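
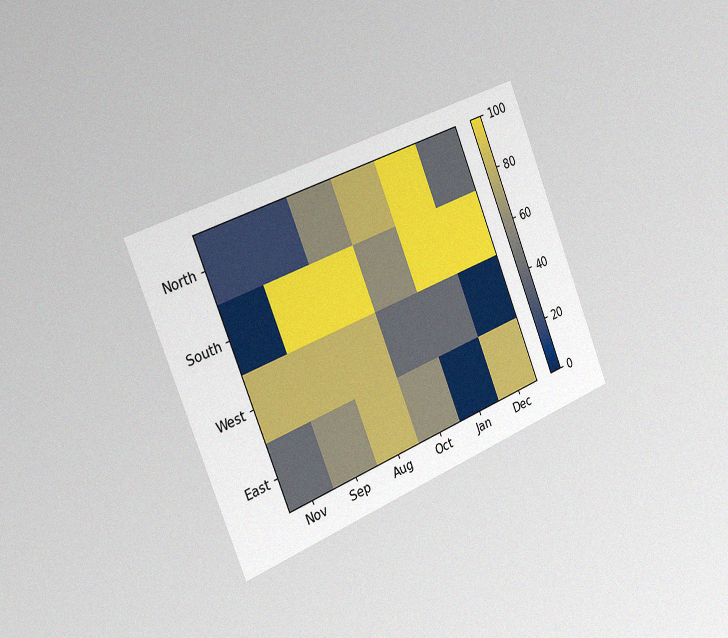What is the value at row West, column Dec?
The chart is tilted about 22° counter-clockwise and viewed slightly from the left, with some photo noise. Matching cell (West, Dec) against the colorbar gives 0.

0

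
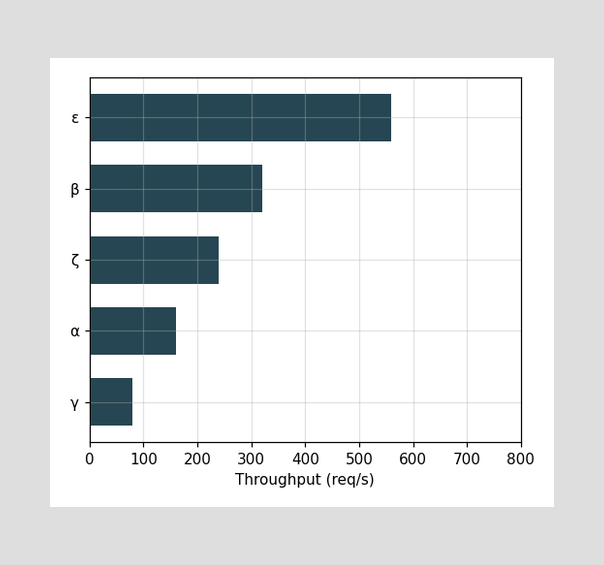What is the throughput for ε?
560req/s

Reading along the chart's x-axis, the ε bar reaches 560req/s.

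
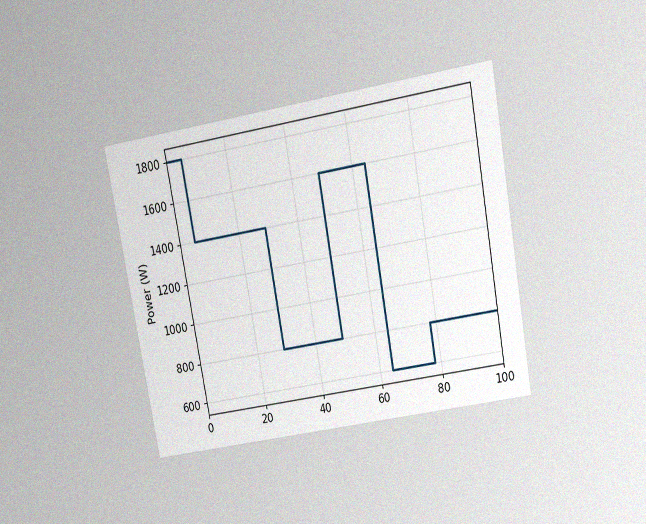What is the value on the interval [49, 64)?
1600W

The chart is tilted about 10° counter-clockwise and viewed slightly from above, with some photo noise. On [49, 64) the step sits at 1600W.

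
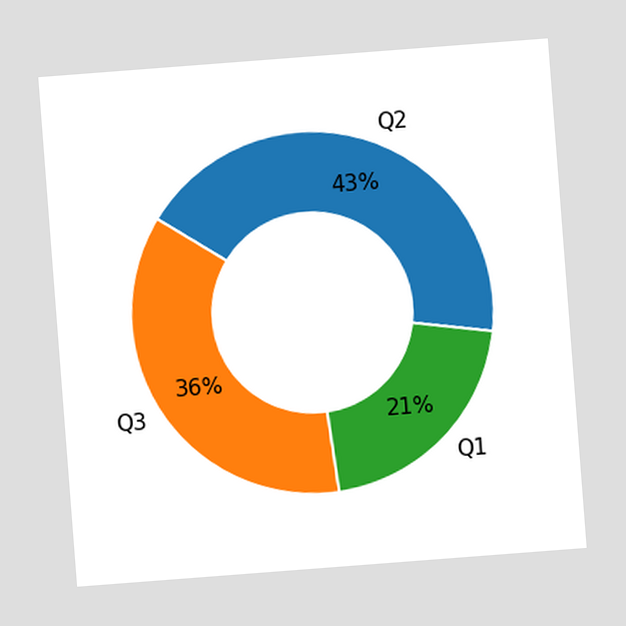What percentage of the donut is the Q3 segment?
36%

The chart is tilted about 4° counter-clockwise. The Q3 segment takes up 36% of the ring.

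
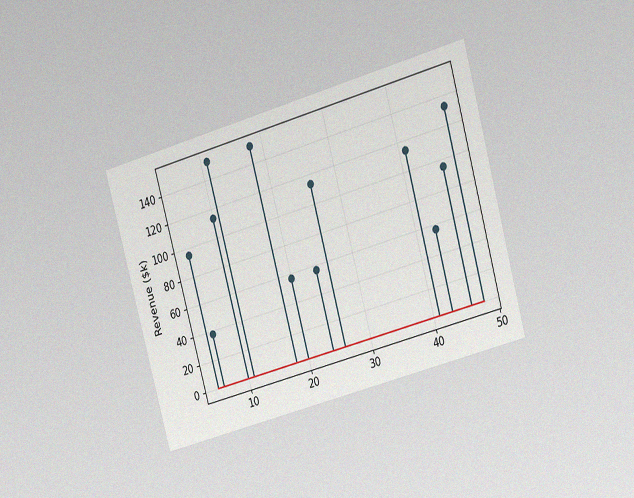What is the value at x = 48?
The chart is tilted about 16° counter-clockwise and viewed at a slight angle, with some photo noise. The stem at x=48 reaches $133k.

$133k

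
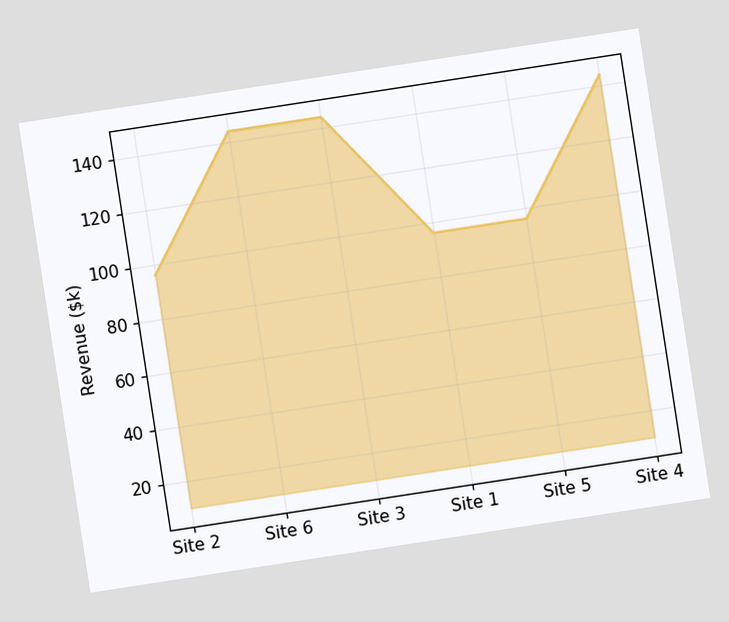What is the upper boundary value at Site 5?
$96k

The chart is tilted about 9° counter-clockwise. At Site 5 the upper boundary is at $96k.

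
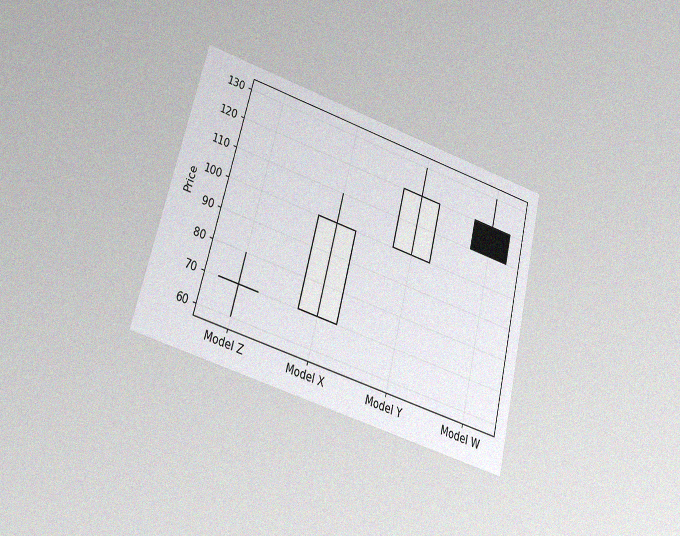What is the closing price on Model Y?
120

The chart is tilted about 14° clockwise and viewed at a slight angle, with some photo noise. The Model Y candle closes at 120.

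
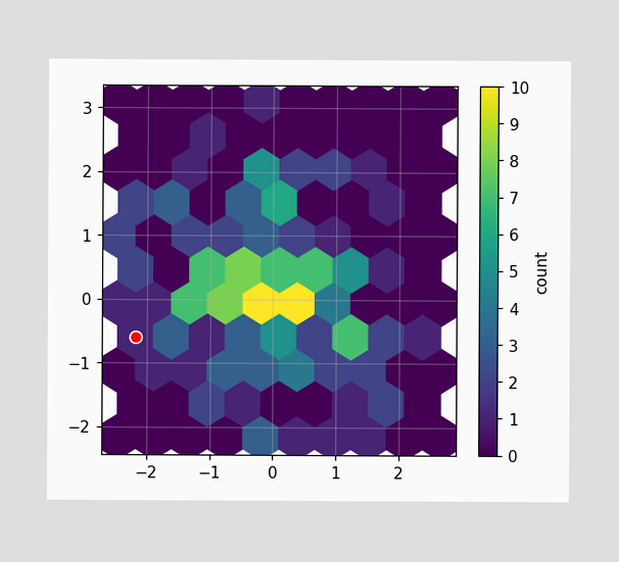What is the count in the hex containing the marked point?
The marked hex reads 1 on the colorbar.

1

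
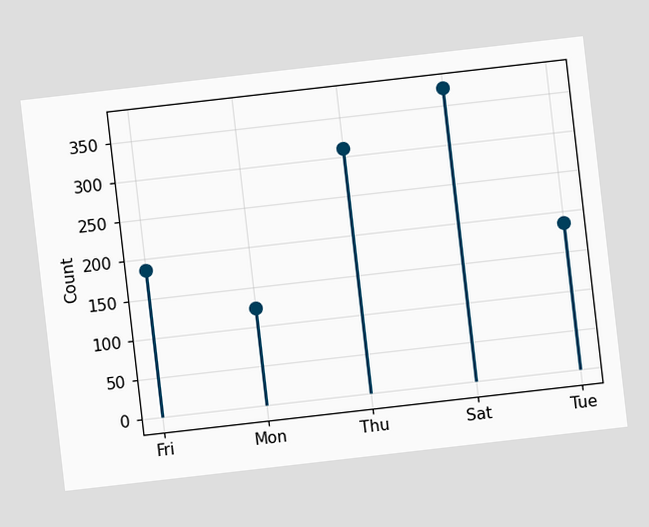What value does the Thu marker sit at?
The chart is tilted about 7° counter-clockwise. The Thu marker sits at 310.

310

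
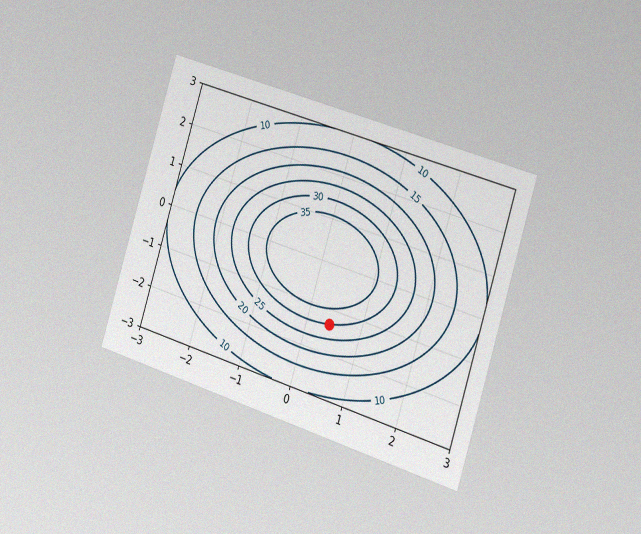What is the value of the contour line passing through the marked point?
30

The chart is tilted about 17° clockwise and viewed slightly from the right, with some photo noise. The marked point sits on the contour labelled 30.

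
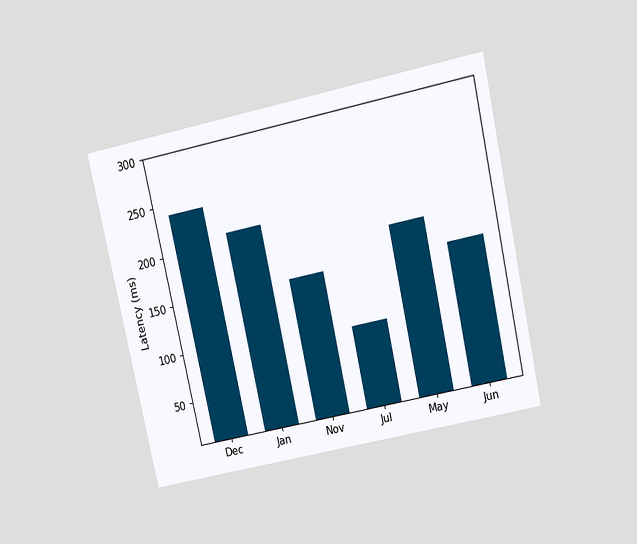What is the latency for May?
The chart is tilted about 12° counter-clockwise and viewed slightly from above. Reading along the chart's y-axis, the May bar reaches 180ms.

180ms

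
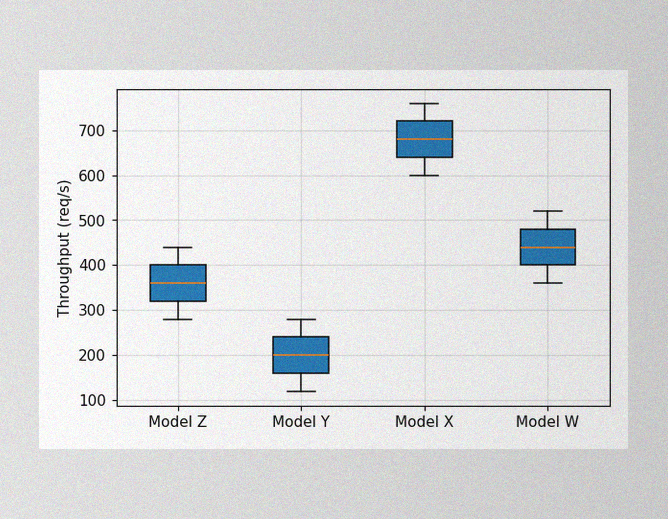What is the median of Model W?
The image has some photo noise and uneven lighting. The median line in the Model W box sits at 440req/s.

440req/s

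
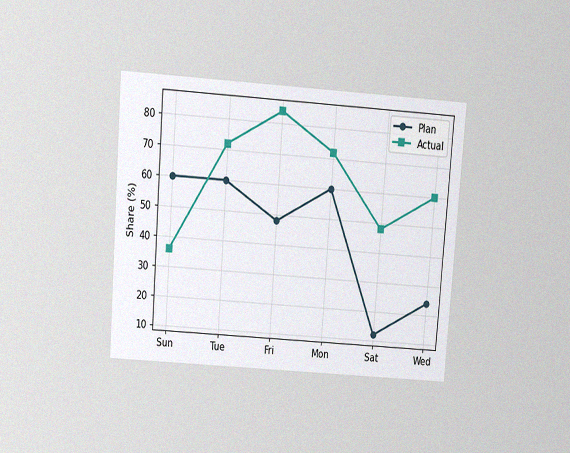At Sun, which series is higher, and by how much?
The chart is tilted about 4° clockwise and viewed slightly from above, with some photo noise. At Sun, Plan sits above the other line by 24%.

Plan, by 24%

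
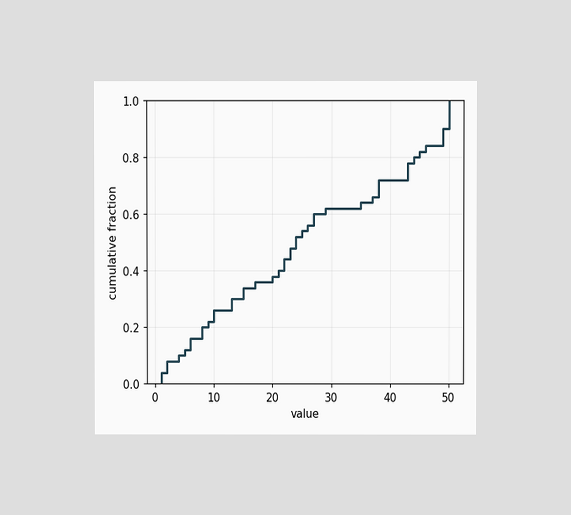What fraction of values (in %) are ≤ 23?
48%

The chart is viewed at a slight angle. At x=23 the ECDF step is at 48%.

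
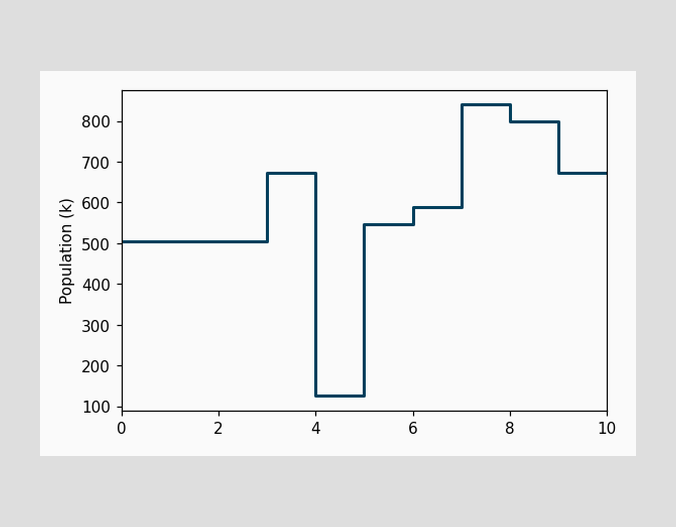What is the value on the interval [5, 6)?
546k

On [5, 6) the step sits at 546k.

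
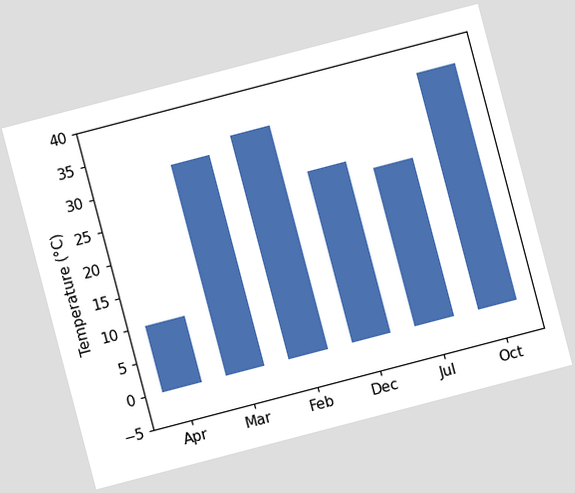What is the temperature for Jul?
The chart is tilted about 15° counter-clockwise. Reading along the chart's y-axis, the Jul bar reaches 24°C.

24°C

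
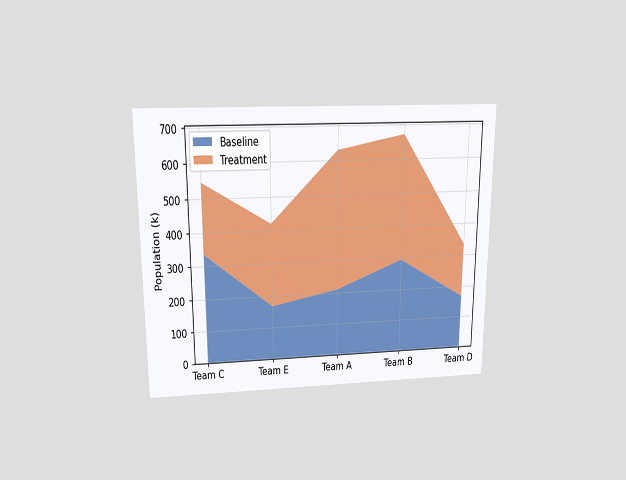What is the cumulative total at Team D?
336k

The chart is viewed slightly from above. The stacked total at Team D reaches 336k.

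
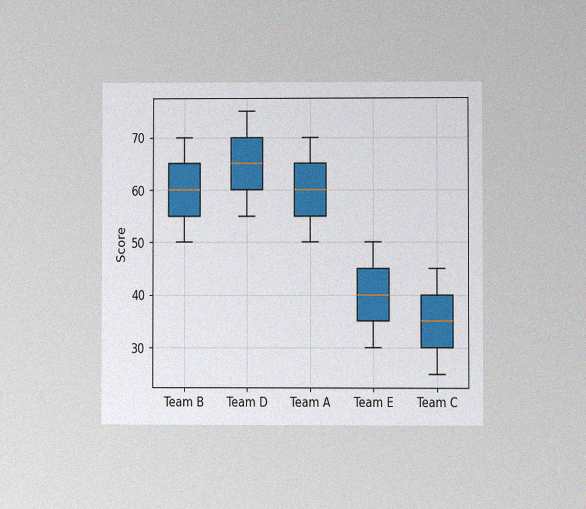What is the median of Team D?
65

The chart is viewed at a slight angle, with some photo noise. The median line in the Team D box sits at 65.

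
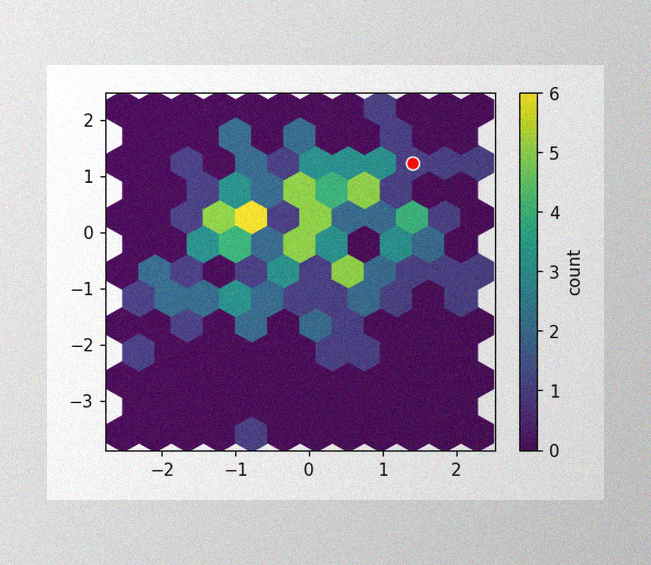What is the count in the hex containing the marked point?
The image has some photo noise and uneven lighting. The marked hex reads 1 on the colorbar.

1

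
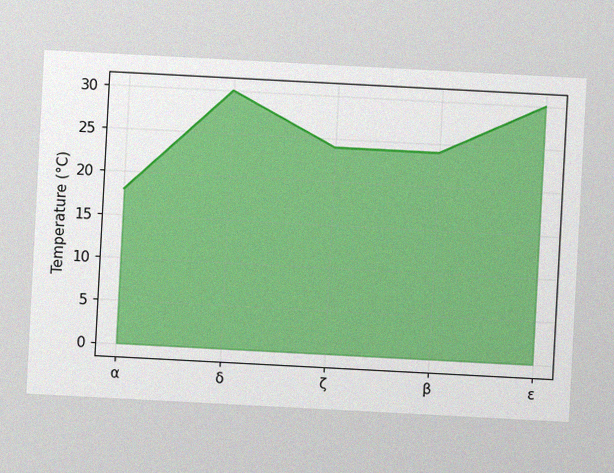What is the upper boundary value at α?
The chart is tilted about 3° clockwise, with some photo noise. At α the upper boundary is at 18°C.

18°C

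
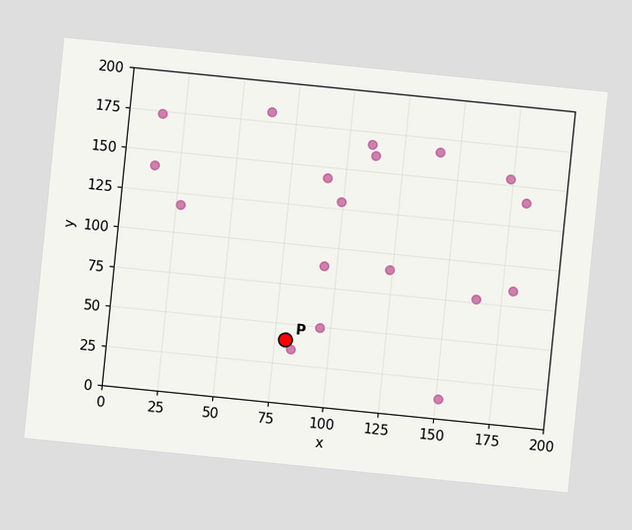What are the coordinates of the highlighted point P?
(80, 40)

The chart is tilted about 6° clockwise. Following the gridlines from P to each axis, P sits at (80, 40).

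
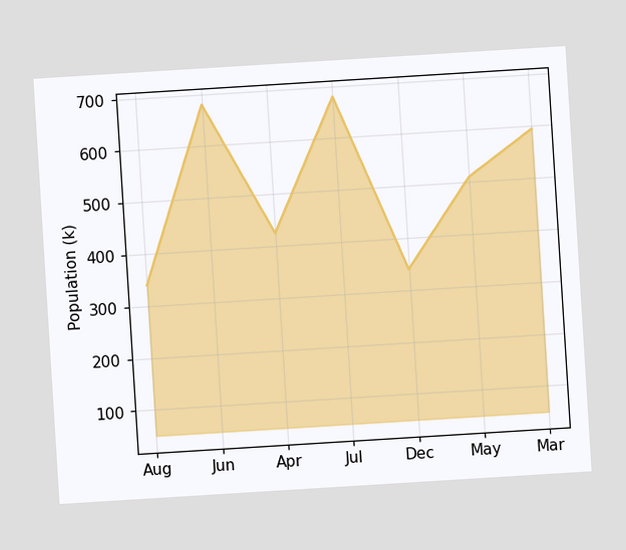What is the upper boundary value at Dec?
The chart is tilted about 4° counter-clockwise. At Dec the upper boundary is at 340k.

340k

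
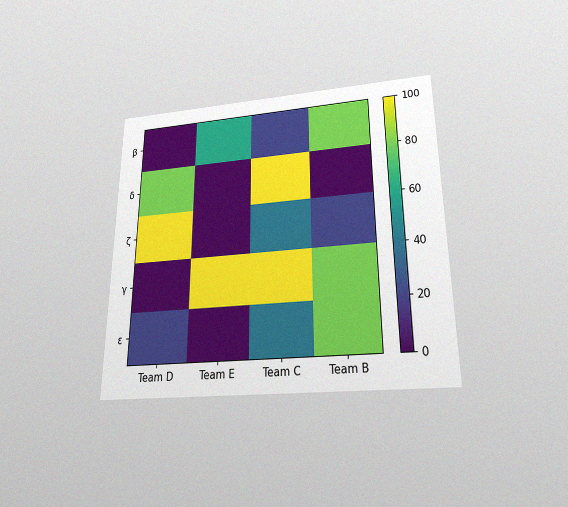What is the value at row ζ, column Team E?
The chart is viewed slightly from below, with some photo noise. Matching cell (ζ, Team E) against the colorbar gives 0.

0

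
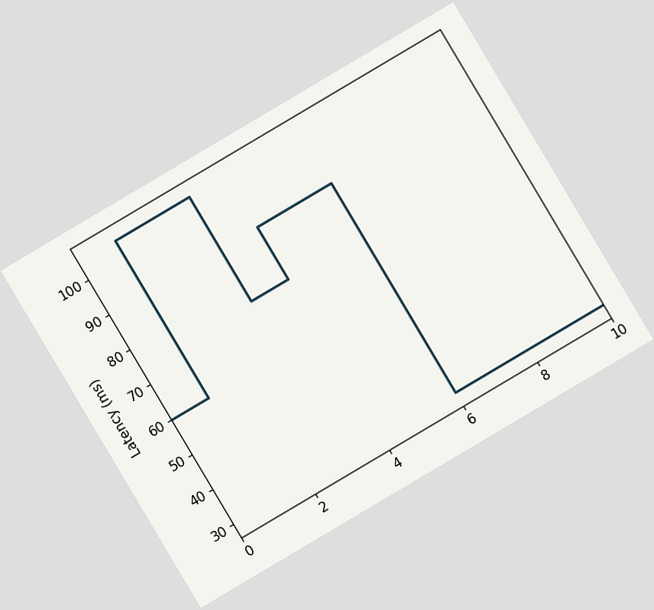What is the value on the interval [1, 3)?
The chart is tilted about 31° counter-clockwise. On [1, 3) the step sits at 105ms.

105ms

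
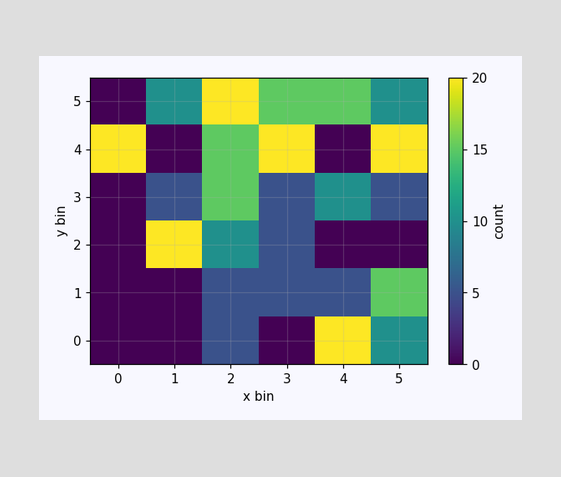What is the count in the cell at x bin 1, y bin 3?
5

Matching the cell (1, 3) against the colorbar gives 5.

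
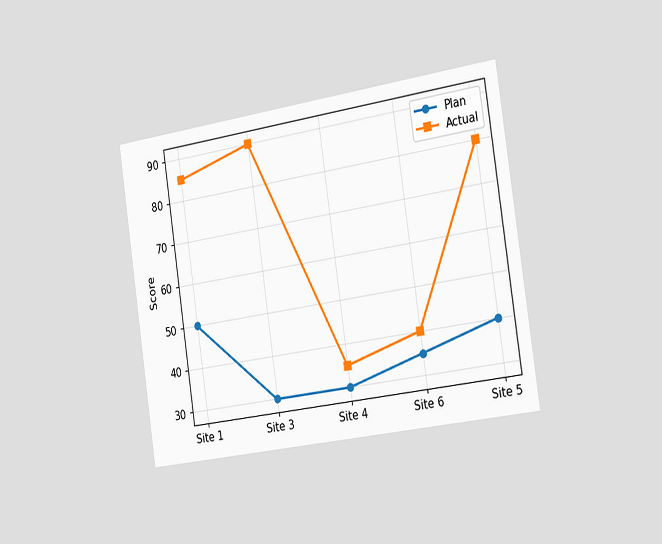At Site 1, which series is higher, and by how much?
Actual, by 35

The chart is tilted about 8° counter-clockwise and viewed slightly from the right. At Site 1, Actual sits above the other line by 35.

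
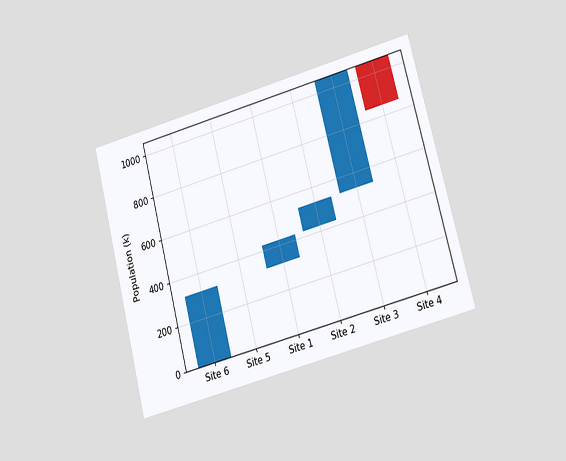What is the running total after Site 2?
530k

The chart is tilted about 15° counter-clockwise and viewed at a slight angle. After Site 2 the running total reaches 530k.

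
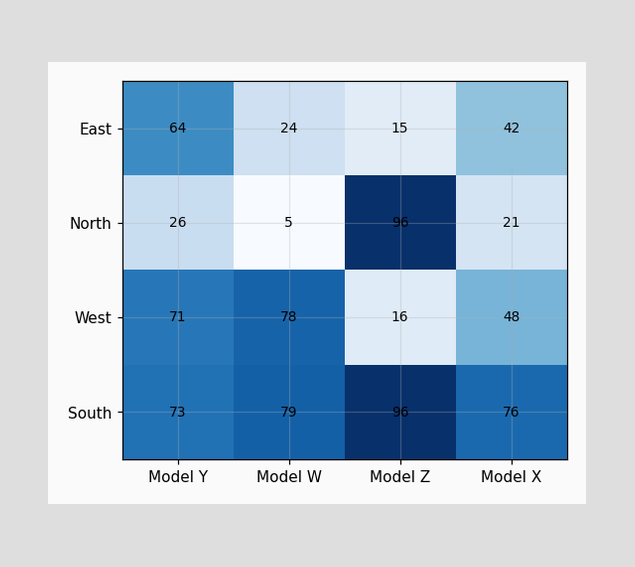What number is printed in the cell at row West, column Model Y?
The (West, Model Y) cell reads 71.

71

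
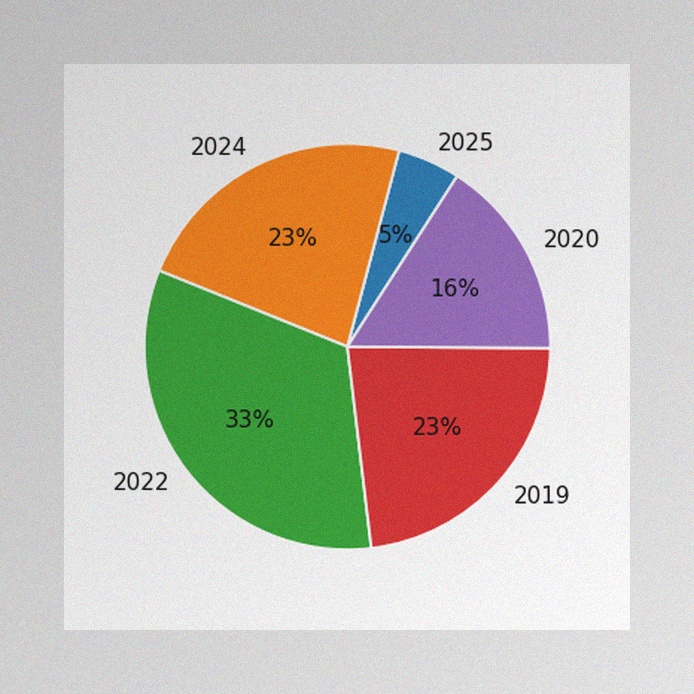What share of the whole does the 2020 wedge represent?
16%

The image has some photo noise and uneven lighting. The 2020 slice takes up 16% of the pie.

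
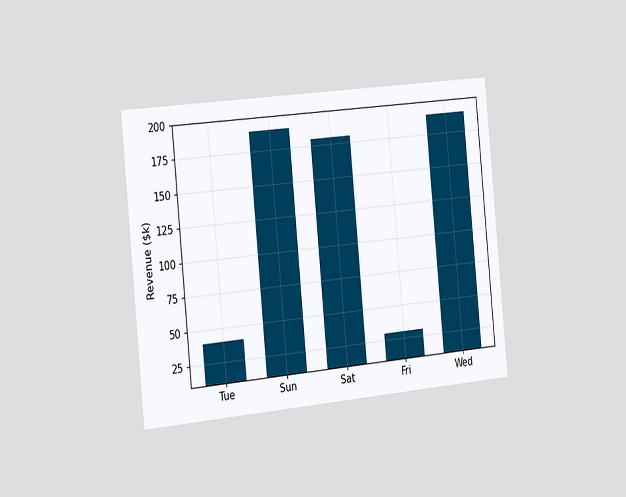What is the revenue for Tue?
$40k

The chart is tilted about 5° counter-clockwise and viewed slightly from the left. Reading along the chart's y-axis, the Tue bar reaches $40k.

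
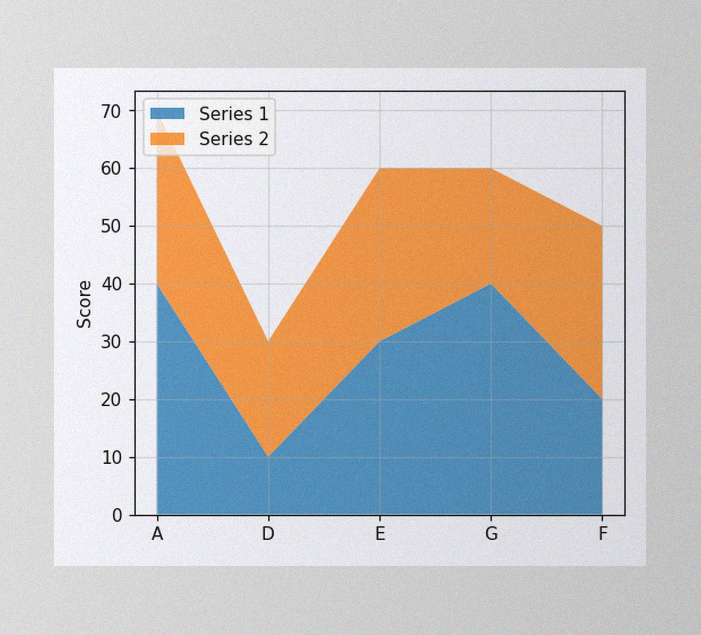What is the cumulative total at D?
The image has some photo noise and uneven lighting. The stacked total at D reaches 30.

30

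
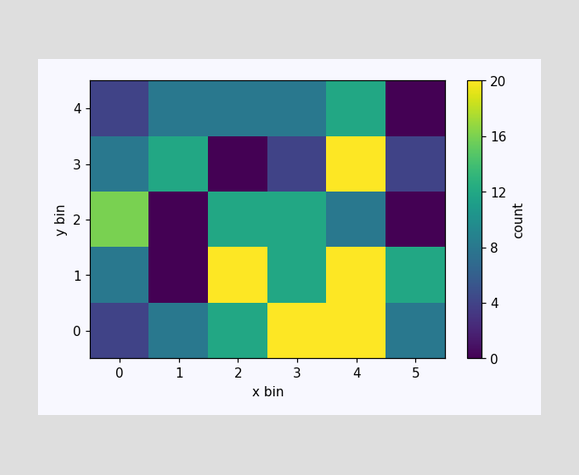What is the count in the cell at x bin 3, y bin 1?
Matching the cell (3, 1) against the colorbar gives 12.

12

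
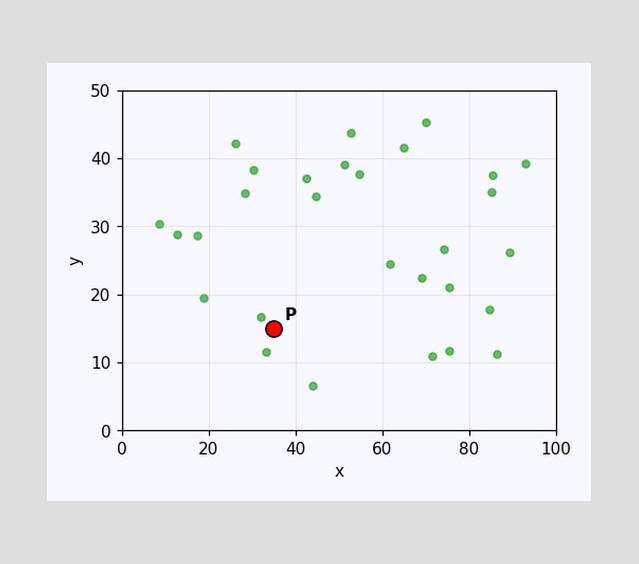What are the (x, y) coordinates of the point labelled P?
Following the gridlines from P to each axis, P sits at (35, 15).

(35, 15)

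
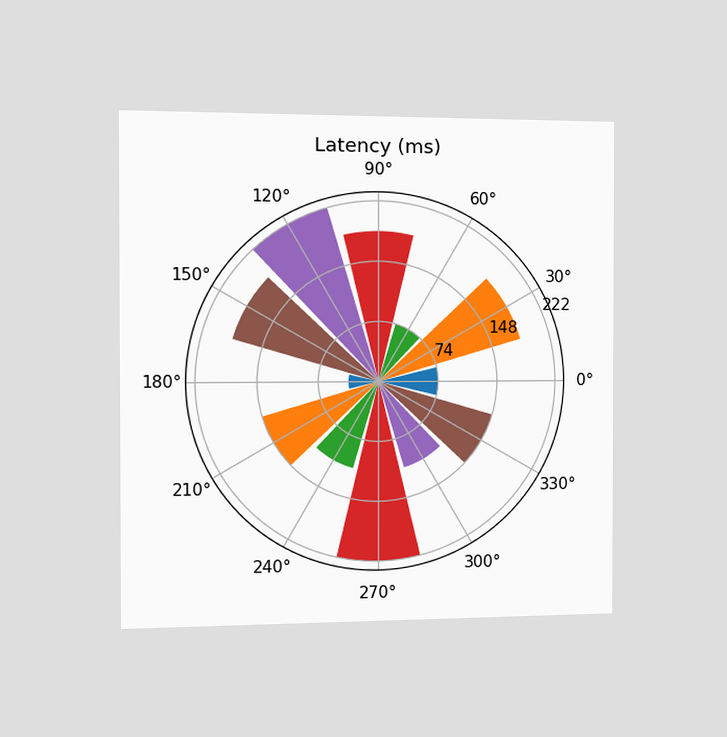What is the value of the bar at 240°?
The chart is viewed slightly from the left. The bar at 240° reaches 111ms on the radial axis.

111ms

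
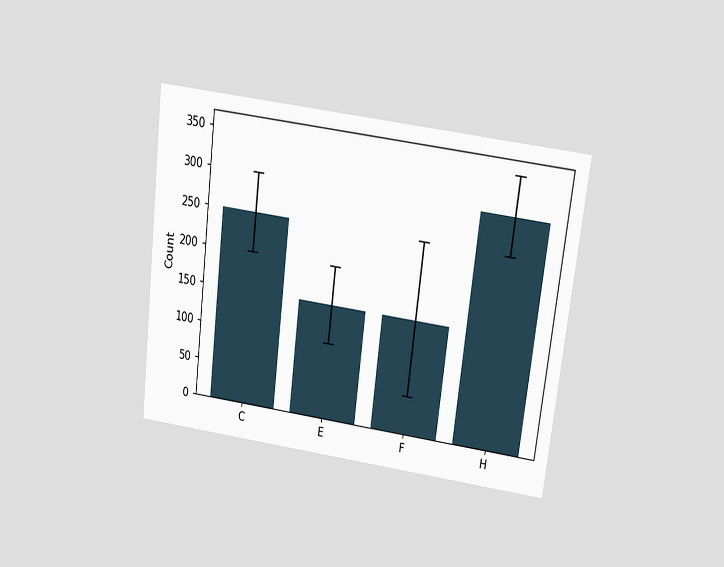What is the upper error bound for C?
The chart is tilted about 7° clockwise and viewed slightly from above. The C bar's upper whisker reaches 300.

300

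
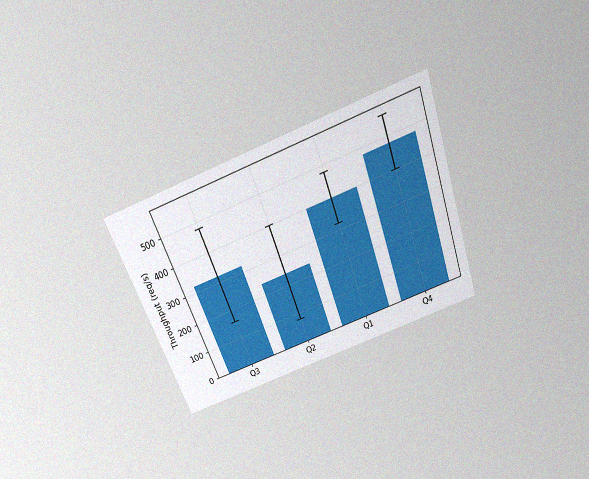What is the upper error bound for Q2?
400req/s

The chart is tilted about 20° counter-clockwise and viewed slightly from above, with some photo noise. The Q2 bar's upper whisker reaches 400req/s.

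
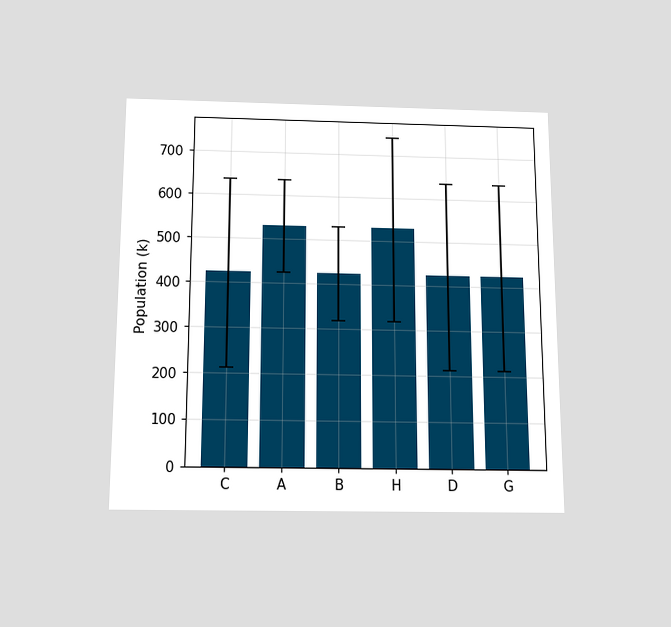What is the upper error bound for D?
636k

The chart is viewed slightly from below. The D bar's upper whisker reaches 636k.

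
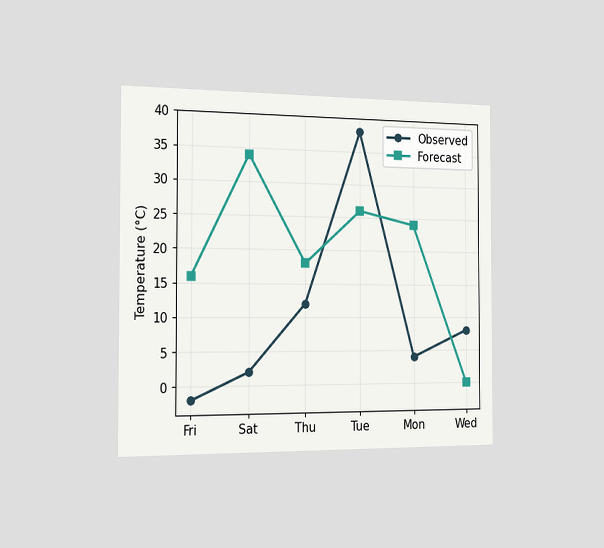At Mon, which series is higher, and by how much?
The chart is viewed slightly from the left. At Mon, Forecast sits above the other line by 20°C.

Forecast, by 20°C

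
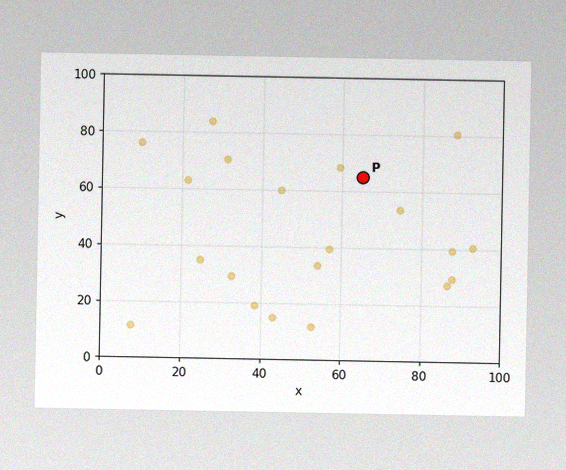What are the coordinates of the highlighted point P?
(65, 65)

The image has some photo noise and uneven lighting. Following the gridlines from P to each axis, P sits at (65, 65).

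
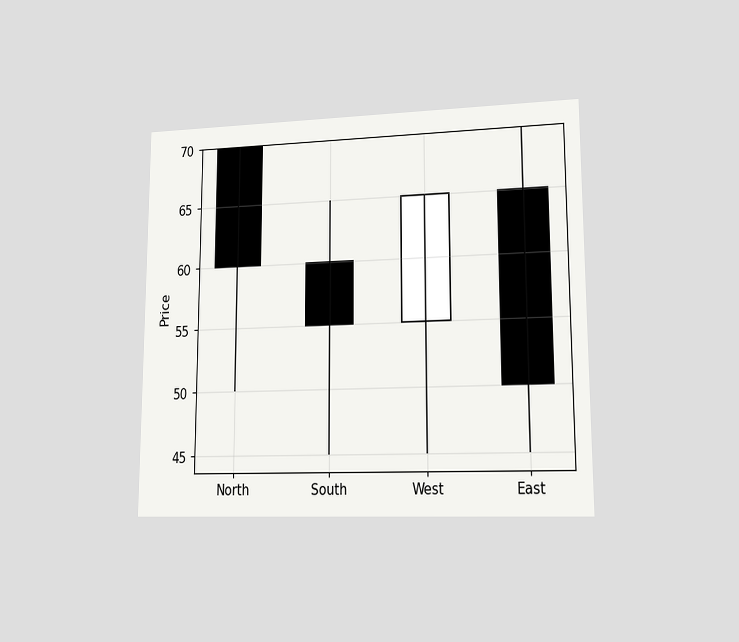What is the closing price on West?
The chart is viewed at a slight angle. The West candle closes at 65.

65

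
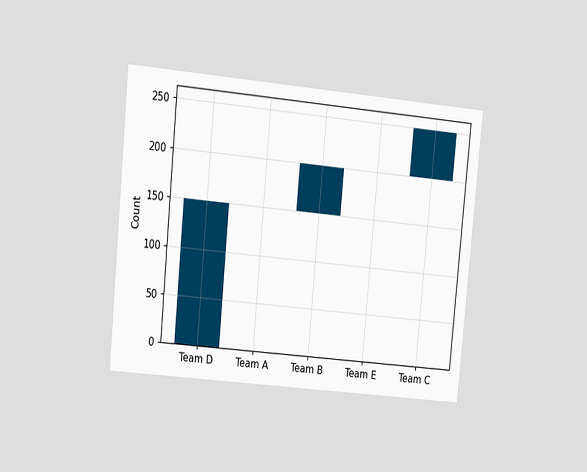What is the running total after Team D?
The chart is tilted about 5° clockwise and viewed at a slight angle. After Team D the running total reaches 150.

150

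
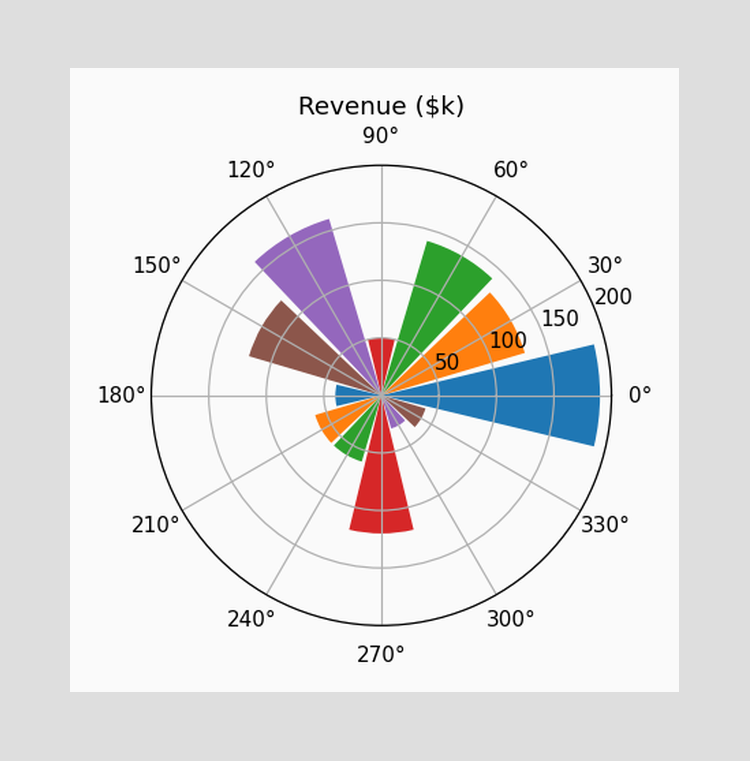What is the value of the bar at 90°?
The bar at 90° reaches $50k on the radial axis.

$50k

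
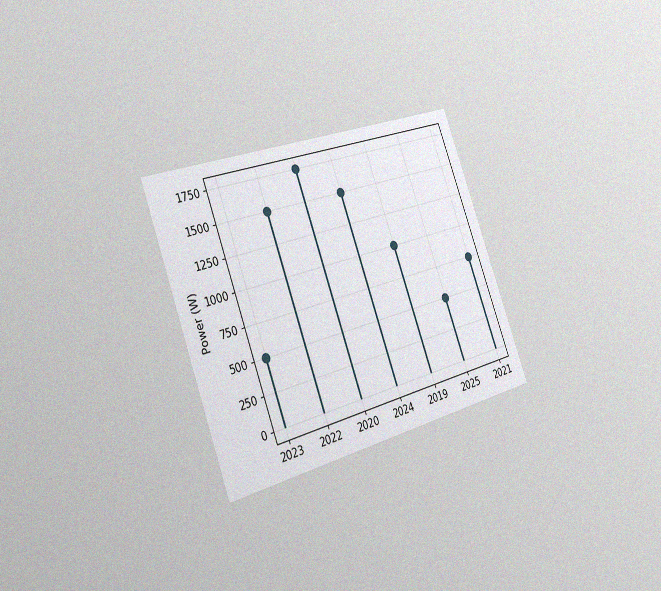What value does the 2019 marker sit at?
The chart is tilted about 21° counter-clockwise and viewed slightly from the left, with some photo noise. The 2019 marker sits at 1000W.

1000W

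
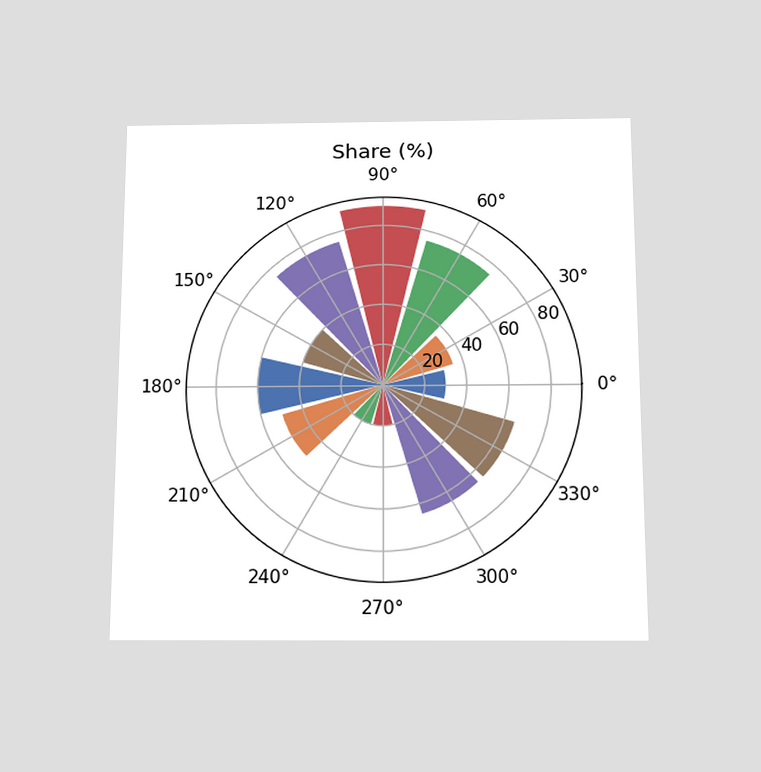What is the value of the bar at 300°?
The chart is viewed slightly from below. The bar at 300° reaches 65% on the radial axis.

65%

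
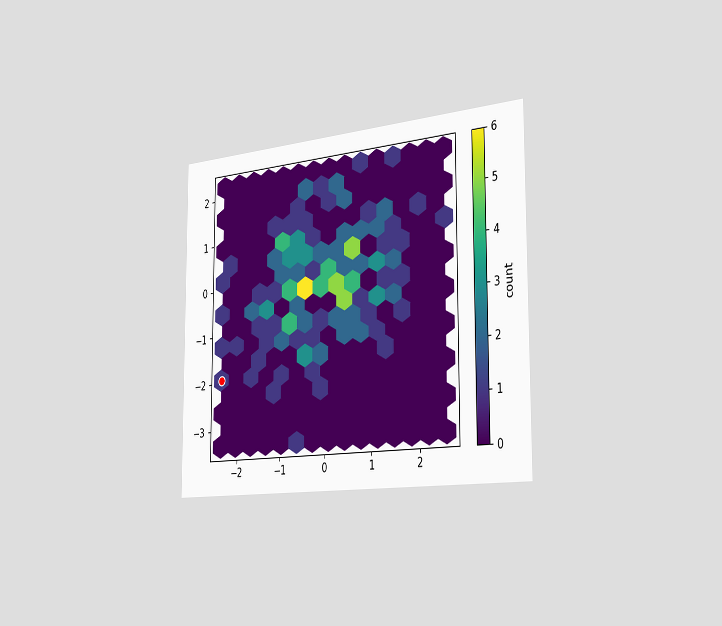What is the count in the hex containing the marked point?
1

The chart is viewed slightly from the right. The marked hex reads 1 on the colorbar.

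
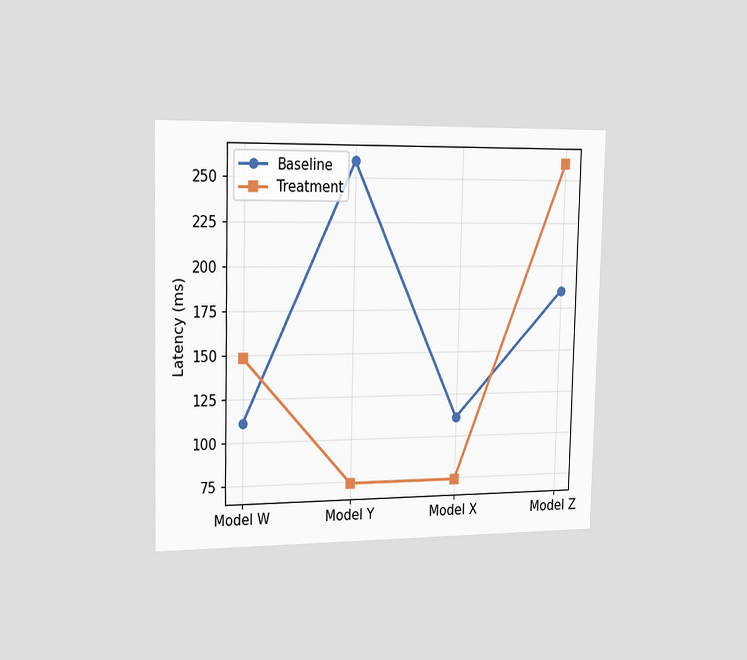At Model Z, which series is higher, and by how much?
Treatment, by 74ms

The chart is viewed slightly from the left. At Model Z, Treatment sits above the other line by 74ms.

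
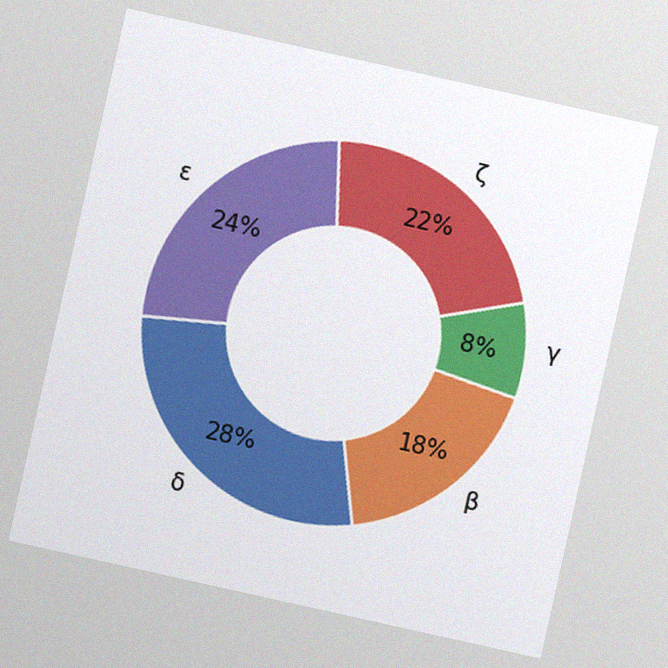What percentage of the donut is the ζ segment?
22%

The chart is tilted about 13° clockwise, with some photo noise. The ζ segment takes up 22% of the ring.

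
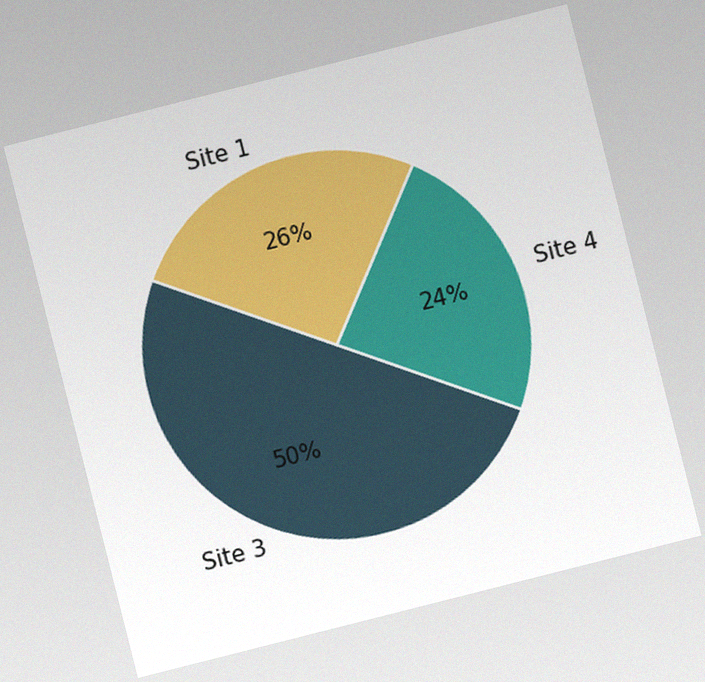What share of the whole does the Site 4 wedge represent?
The chart is tilted about 14° counter-clockwise, with some photo noise. The Site 4 slice takes up 24% of the pie.

24%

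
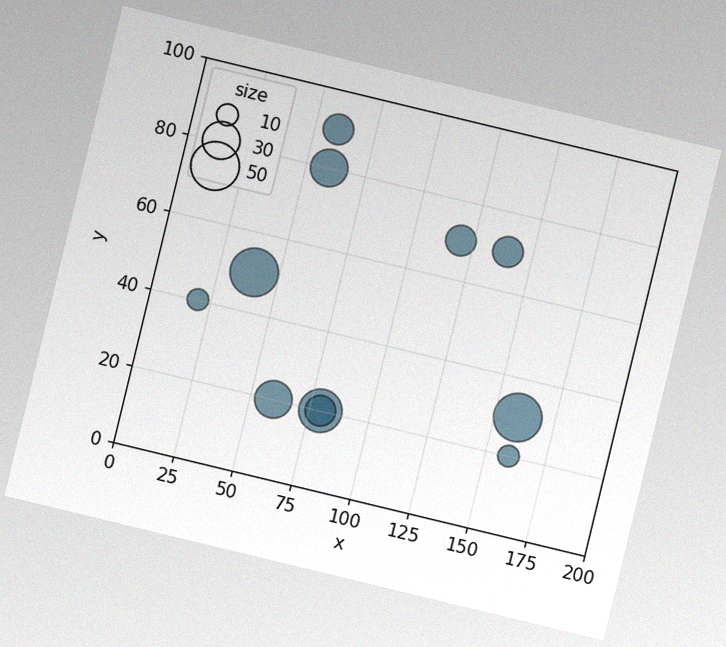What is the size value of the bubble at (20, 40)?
The chart is tilted about 14° clockwise, with some photo noise. Matching the bubble at (20, 40) against the size legend gives 10.

10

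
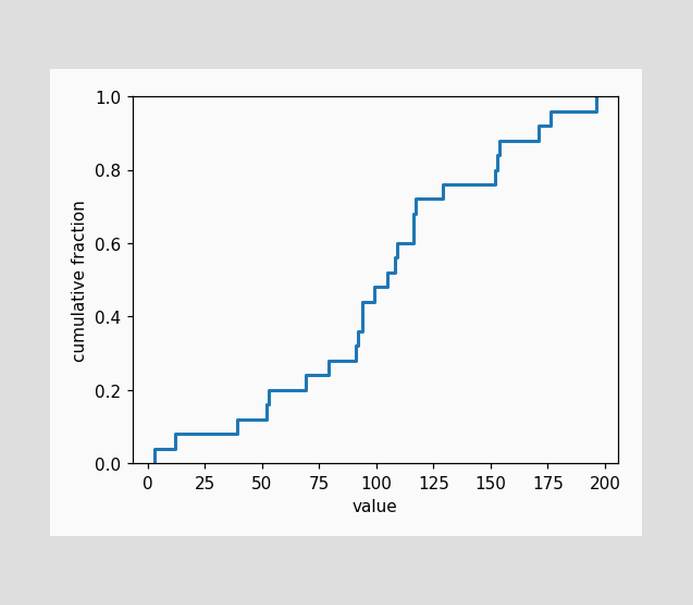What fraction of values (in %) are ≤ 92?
36%

At x=92 the ECDF step is at 36%.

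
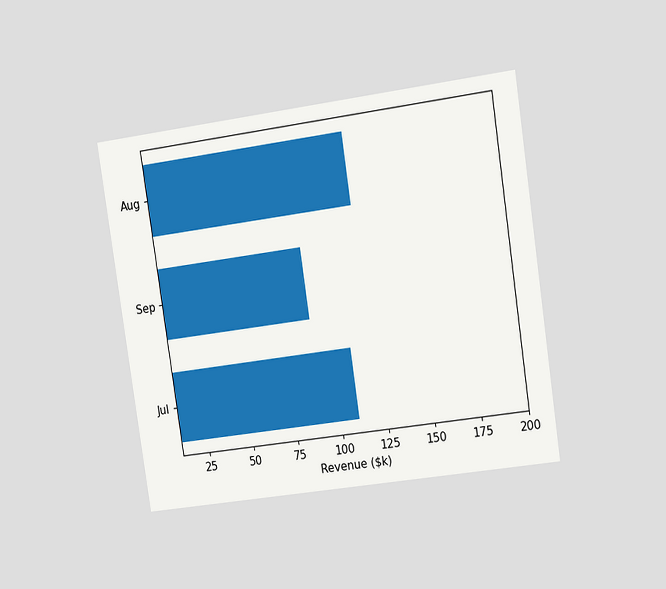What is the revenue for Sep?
The chart is tilted about 9° counter-clockwise and viewed slightly from the right. Reading along the chart's x-axis, the Sep bar reaches $90k.

$90k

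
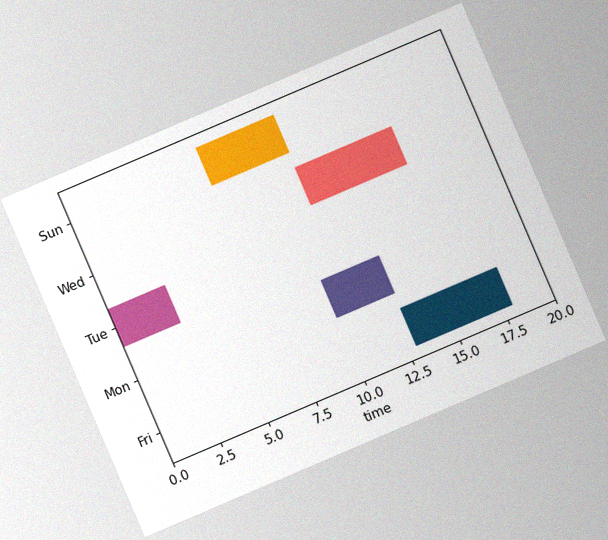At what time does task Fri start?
13

The chart is tilted about 23° counter-clockwise, with some photo noise. The Fri bar begins at t=13.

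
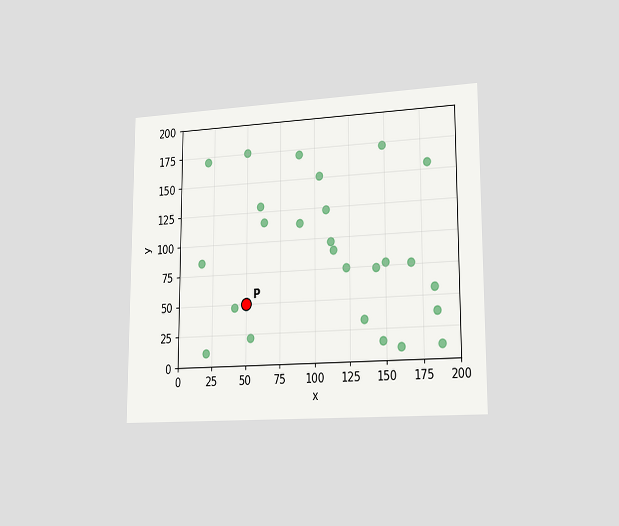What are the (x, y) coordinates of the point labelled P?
(50, 50)

The chart is viewed slightly from the right. Following the gridlines from P to each axis, P sits at (50, 50).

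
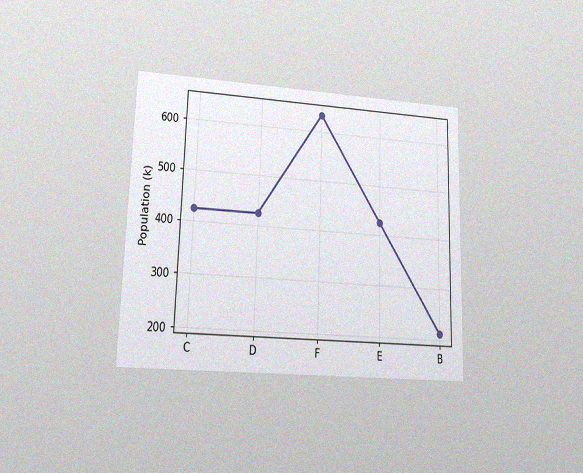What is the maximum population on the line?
636k

The chart is viewed at a slight angle, with some photo noise. The highest point is at F, and reading across to the y-axis gives 636k.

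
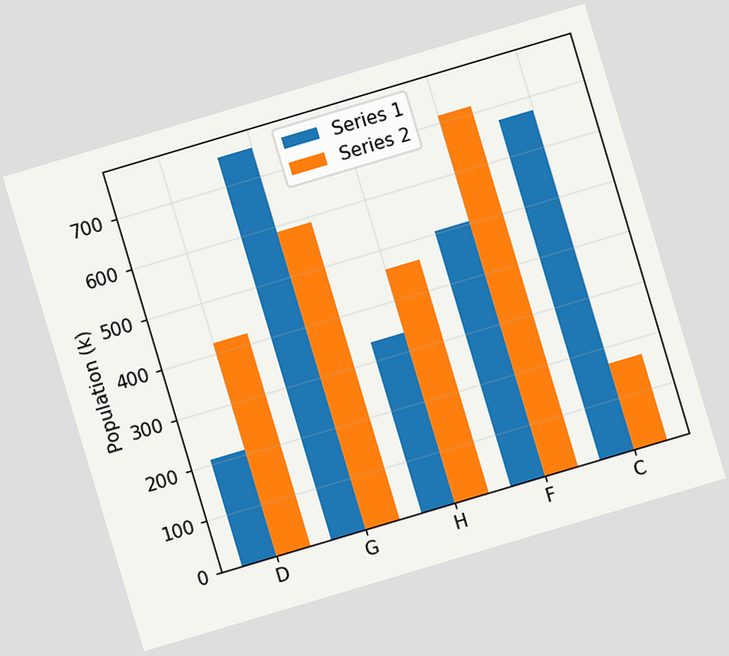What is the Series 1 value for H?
The chart is tilted about 17° counter-clockwise. The Series 1 bar at H reaches 336k on the y-axis.

336k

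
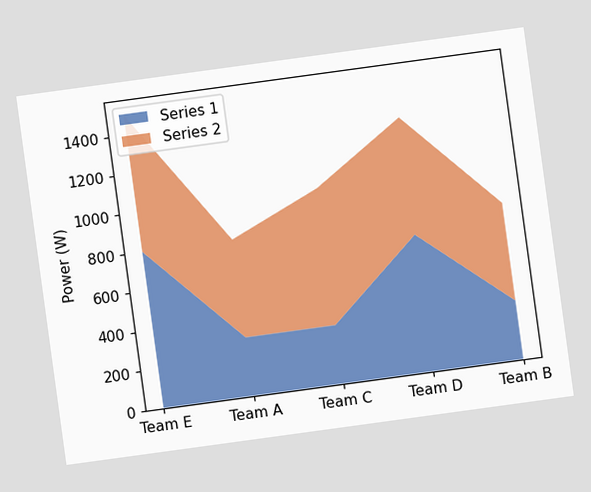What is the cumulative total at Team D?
1300W

The chart is tilted about 8° counter-clockwise. The stacked total at Team D reaches 1300W.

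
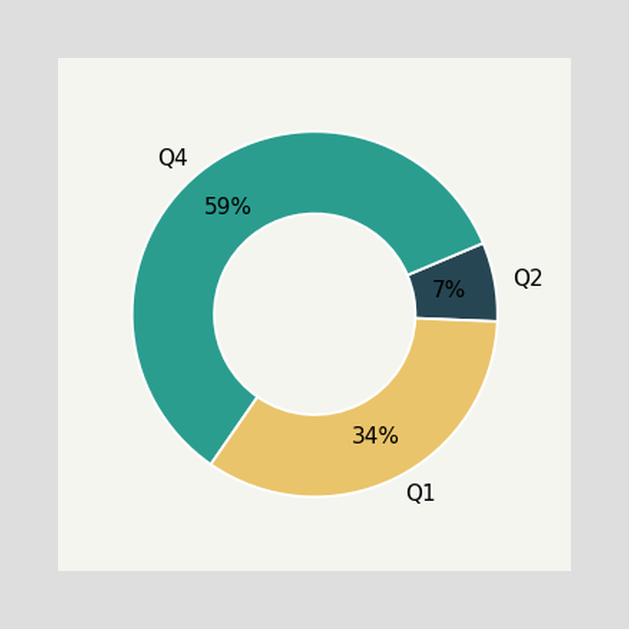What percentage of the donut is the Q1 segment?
The Q1 segment takes up 34% of the ring.

34%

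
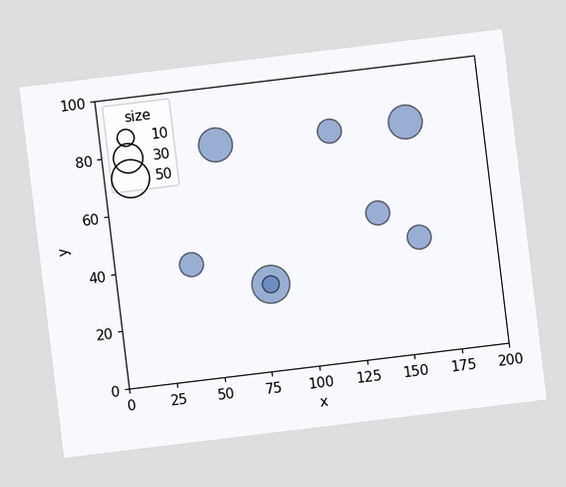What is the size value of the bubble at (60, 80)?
The chart is tilted about 7° counter-clockwise. Matching the bubble at (60, 80) against the size legend gives 40.

40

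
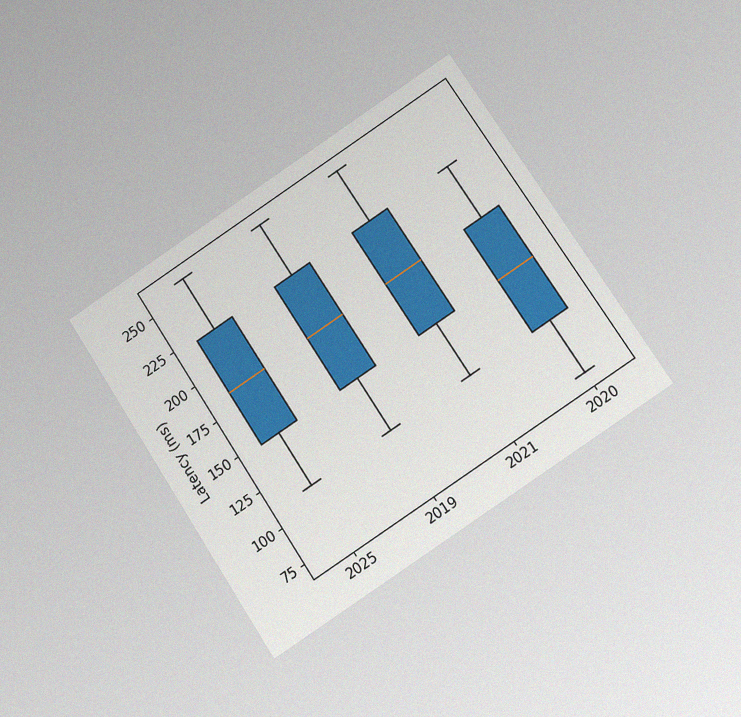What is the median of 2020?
The chart is tilted about 33° counter-clockwise and viewed at a slight angle, with some photo noise. The median line in the 2020 box sits at 148ms.

148ms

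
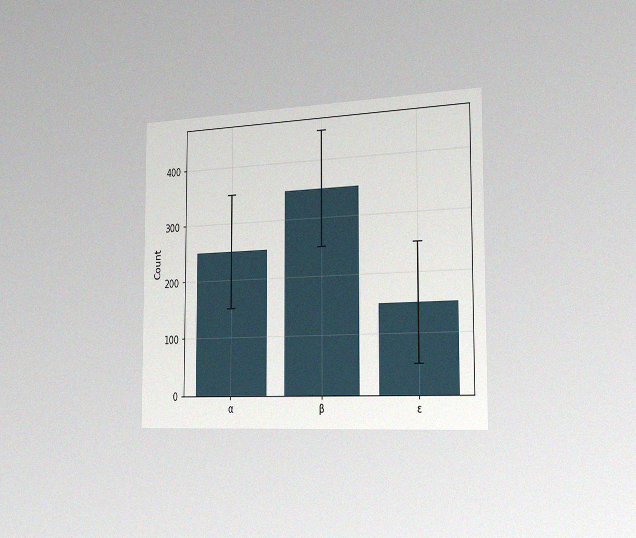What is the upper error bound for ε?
250

The chart is viewed slightly from the right, with some photo noise. The ε bar's upper whisker reaches 250.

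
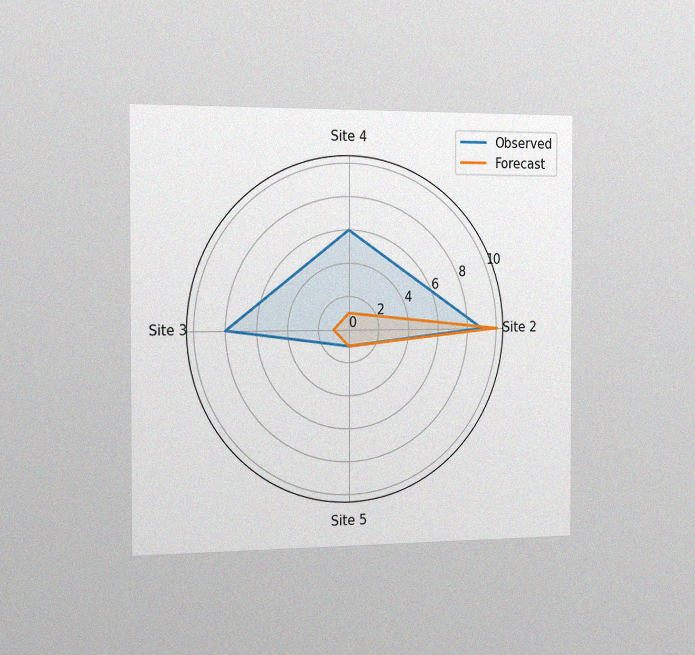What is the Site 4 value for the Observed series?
6

The chart is viewed slightly from the left, with some photo noise. On the Site 4 axis, Observed reaches 6.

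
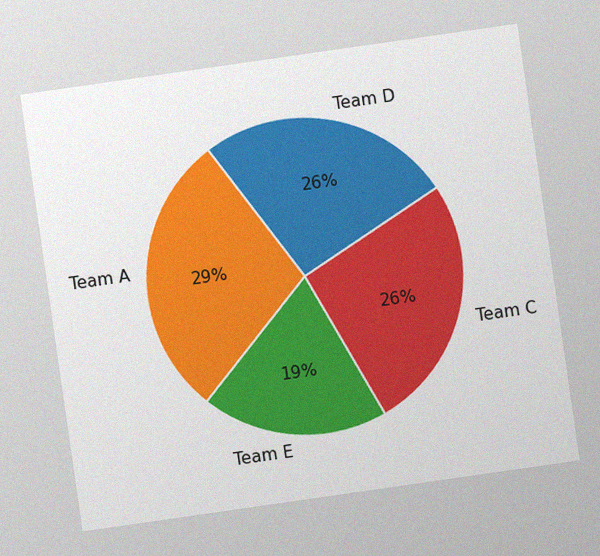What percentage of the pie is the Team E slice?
19%

The chart is tilted about 8° counter-clockwise, with some photo noise. The Team E slice takes up 19% of the pie.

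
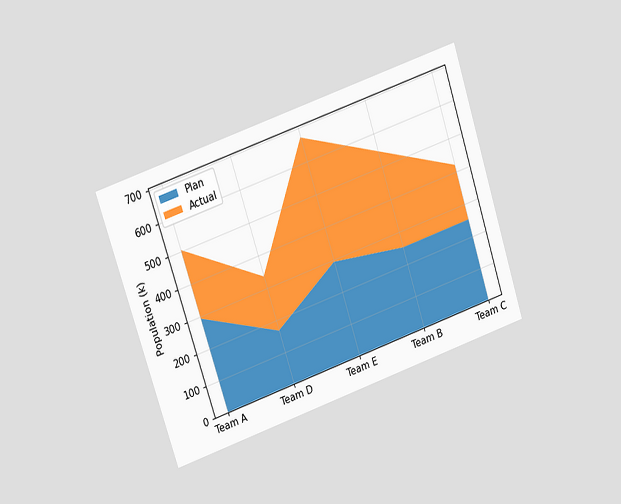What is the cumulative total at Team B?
546k

The chart is tilted about 18° counter-clockwise and viewed at a slight angle. The stacked total at Team B reaches 546k.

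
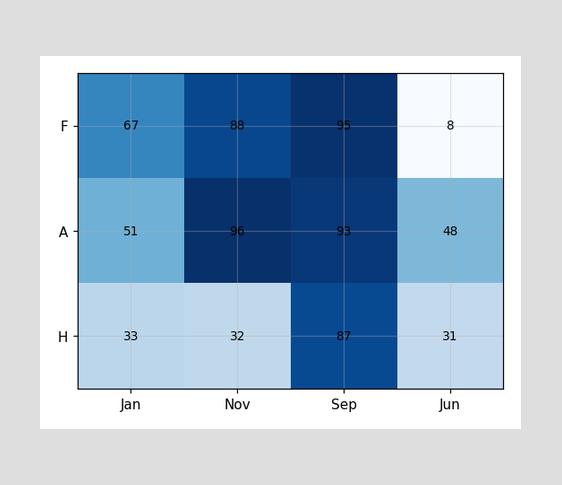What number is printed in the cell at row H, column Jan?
The (H, Jan) cell reads 33.

33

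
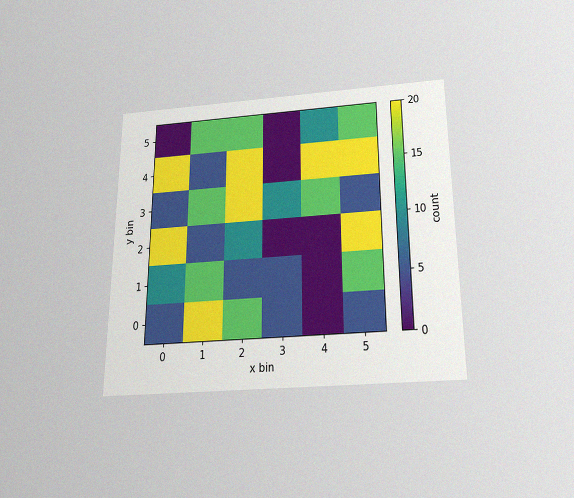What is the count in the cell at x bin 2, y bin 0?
15

The chart is viewed slightly from below, with some photo noise. Matching the cell (2, 0) against the colorbar gives 15.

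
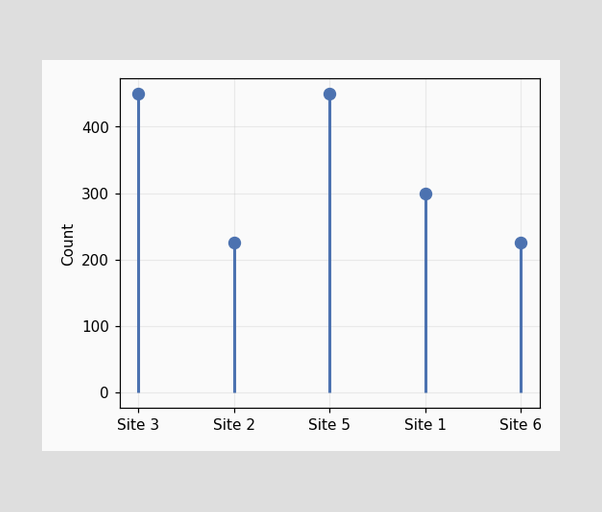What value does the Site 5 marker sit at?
450

The Site 5 marker sits at 450.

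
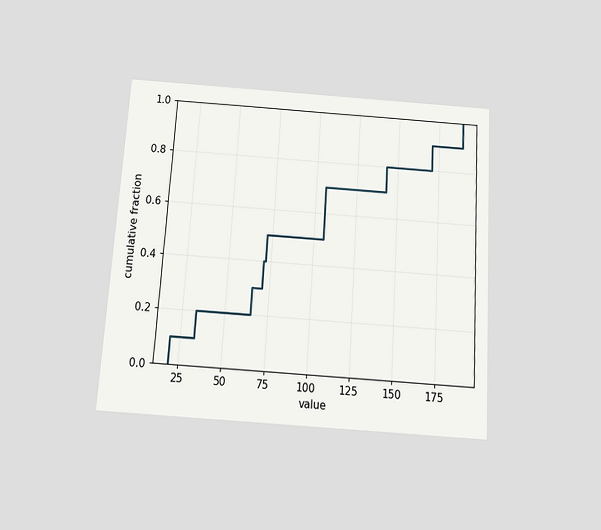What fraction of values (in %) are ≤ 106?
The chart is tilted about 4° clockwise and viewed slightly from below. At x=106 the ECDF step is at 70%.

70%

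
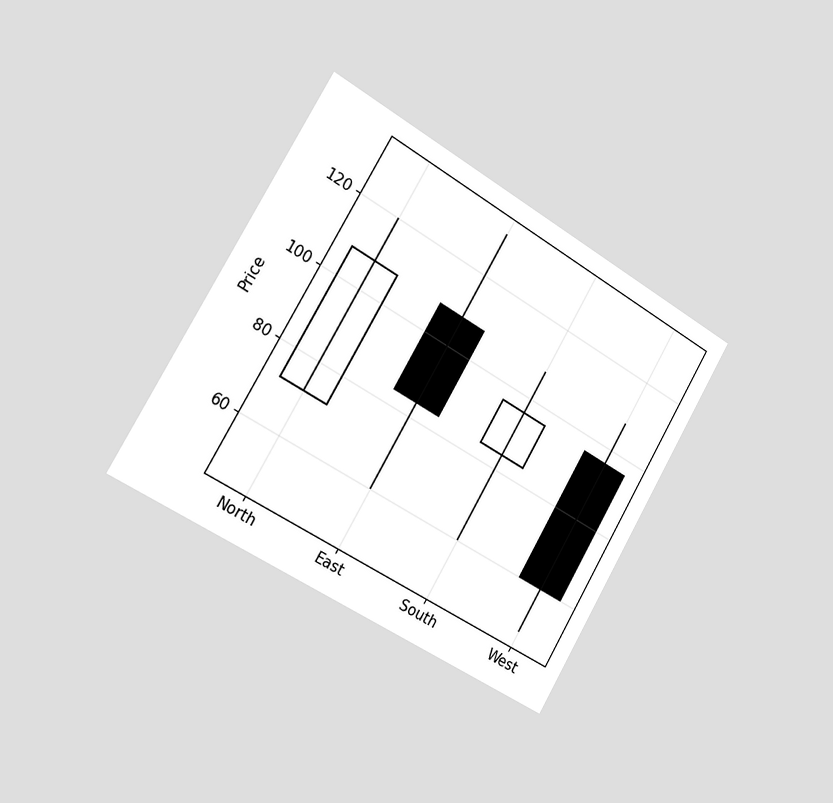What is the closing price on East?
The chart is tilted about 30° clockwise and viewed slightly from the left. The East candle closes at 84.

84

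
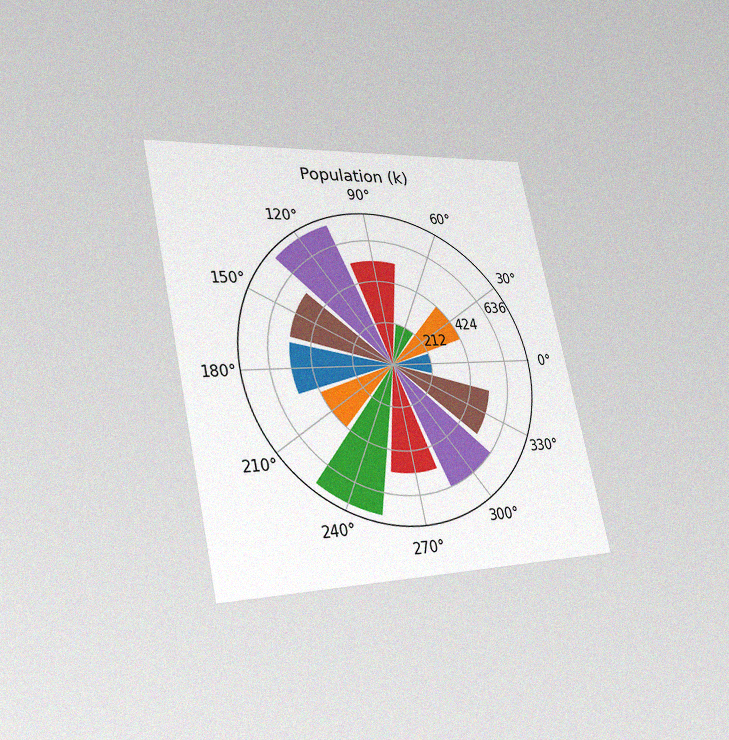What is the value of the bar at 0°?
The chart is tilted about 12° counter-clockwise and viewed slightly from the left, with some photo noise. The bar at 0° reaches 212k on the radial axis.

212k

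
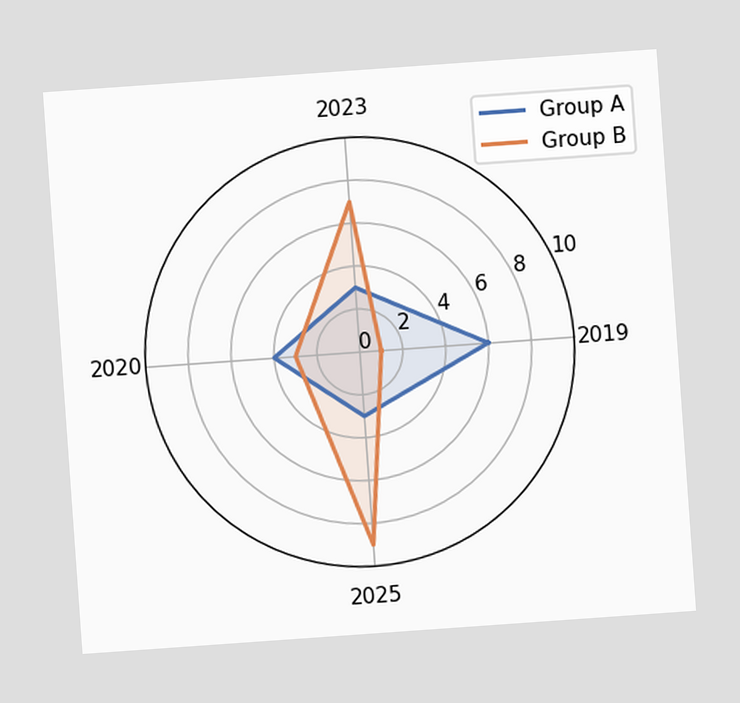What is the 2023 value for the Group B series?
The chart is tilted about 4° counter-clockwise. On the 2023 axis, Group B reaches 7.

7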